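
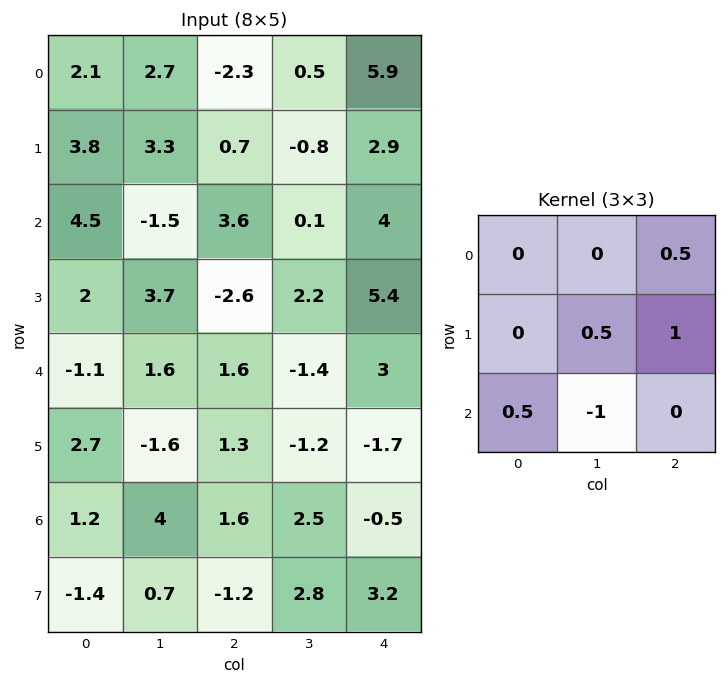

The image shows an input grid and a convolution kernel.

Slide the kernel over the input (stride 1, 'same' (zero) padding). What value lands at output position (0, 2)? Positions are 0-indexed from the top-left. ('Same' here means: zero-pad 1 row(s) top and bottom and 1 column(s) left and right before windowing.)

0.3

The receptive field on the zero-padded input at this output position is [0 0 0 / 2.7 -2.3 0.5 / 3.3 0.7 -0.8]. Elementwise product with the kernel and sum: 0·0.5 + -2.3·0.5 + 0.5·1 + 3.3·0.5 + 0.7·-1.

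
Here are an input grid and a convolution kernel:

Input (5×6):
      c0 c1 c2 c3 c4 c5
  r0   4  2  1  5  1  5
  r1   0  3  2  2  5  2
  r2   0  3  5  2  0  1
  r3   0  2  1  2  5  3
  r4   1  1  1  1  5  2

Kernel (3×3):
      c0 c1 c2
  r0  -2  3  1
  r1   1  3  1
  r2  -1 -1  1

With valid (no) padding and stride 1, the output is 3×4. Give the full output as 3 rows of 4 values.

Output[0,0]: The receptive field on the input at this output position is [4 2 1 / 0 3 2 / 0 3 5]. Elementwise product with the kernel and sum: 4·-2 + 2·3 + 1·1 + 0·1 + 3·3 + 2·1 + 0·-1 + 3·-1 + 5·1.
Output[0,1]: The receptive field on the input at this output position is [2 1 5 / 3 2 2 / 3 5 2]. Elementwise product with the kernel and sum: 2·-2 + 1·3 + 5·1 + 3·1 + 2·3 + 2·1 + 3·-1 + 5·-1 + 2·1.

12 9 20 16
24 21 20 12
20 17 11 13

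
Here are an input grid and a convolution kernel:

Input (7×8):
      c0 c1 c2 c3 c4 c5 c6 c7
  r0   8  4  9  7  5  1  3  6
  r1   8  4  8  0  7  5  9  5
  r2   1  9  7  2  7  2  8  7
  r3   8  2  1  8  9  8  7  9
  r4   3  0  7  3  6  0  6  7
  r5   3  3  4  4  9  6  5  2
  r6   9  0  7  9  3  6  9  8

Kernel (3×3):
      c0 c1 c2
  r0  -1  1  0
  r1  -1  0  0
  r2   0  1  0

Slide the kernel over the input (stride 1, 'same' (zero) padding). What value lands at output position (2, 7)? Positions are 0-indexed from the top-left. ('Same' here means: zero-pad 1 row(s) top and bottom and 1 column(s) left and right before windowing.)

-3

The receptive field on the zero-padded input at this output position is [9 5 0 / 8 7 0 / 7 9 0]. Elementwise product with the kernel and sum: 9·-1 + 5·1 + 8·-1 + 9·1.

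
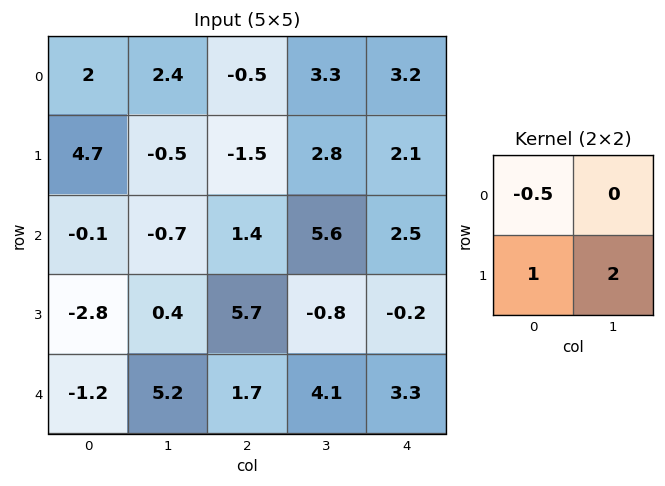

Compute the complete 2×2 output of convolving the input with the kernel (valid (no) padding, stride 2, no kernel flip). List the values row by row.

Output[0,0]: The receptive field on the input at this output position is [2 2.4 / 4.7 -0.5]. Elementwise product with the kernel and sum: 2·-0.5 + 4.7·1 + -0.5·2.
Output[0,1]: The receptive field on the input at this output position is [-0.5 3.3 / -1.5 2.8]. Elementwise product with the kernel and sum: -0.5·-0.5 + -1.5·1 + 2.8·2.

2.7 4.35
-1.95 3.4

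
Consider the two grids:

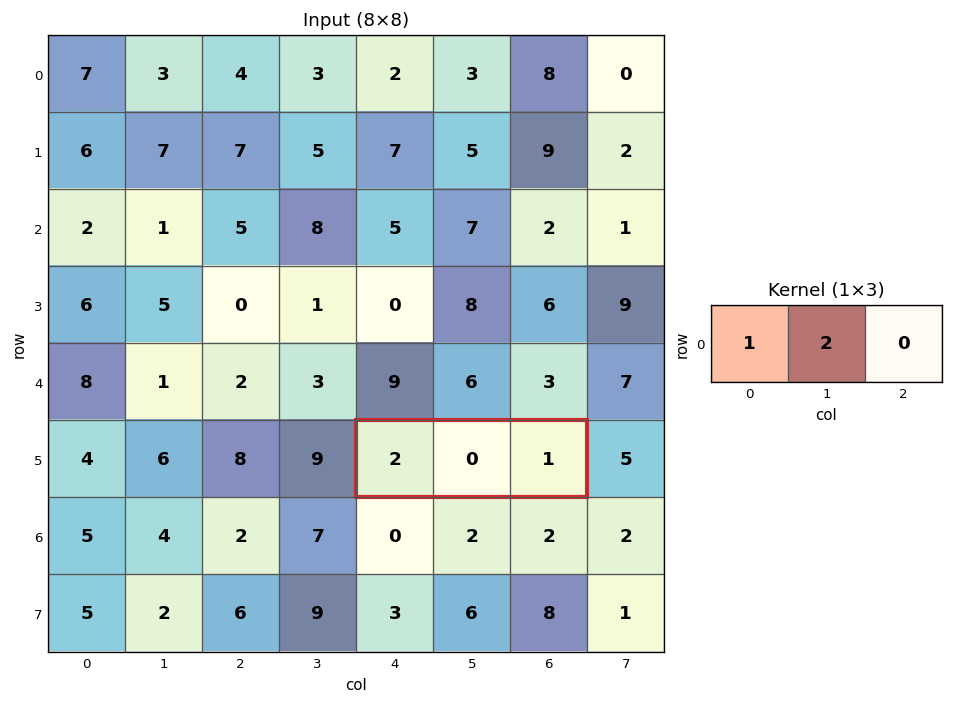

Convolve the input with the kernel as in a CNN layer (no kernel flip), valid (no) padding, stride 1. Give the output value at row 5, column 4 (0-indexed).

2

The receptive field on the input at this output position is [2 0 1]. Elementwise product with the kernel and sum: 2·1 + 0·2.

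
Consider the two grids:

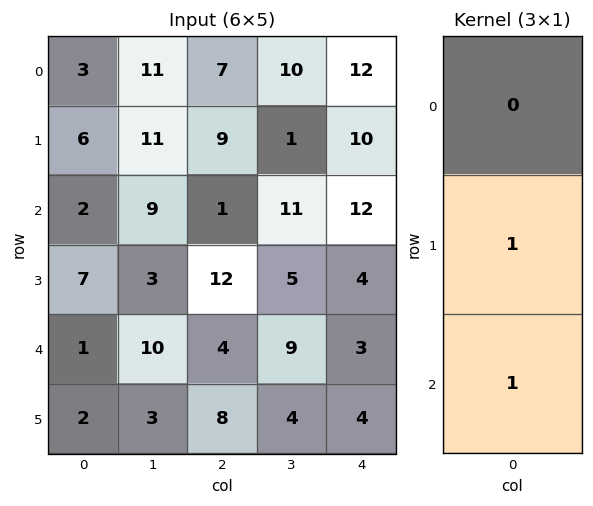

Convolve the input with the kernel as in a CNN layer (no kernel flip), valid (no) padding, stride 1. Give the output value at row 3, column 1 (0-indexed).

The receptive field on the input at this output position is [3 / 10 / 3]. Elementwise product with the kernel and sum: 10·1 + 3·1.

13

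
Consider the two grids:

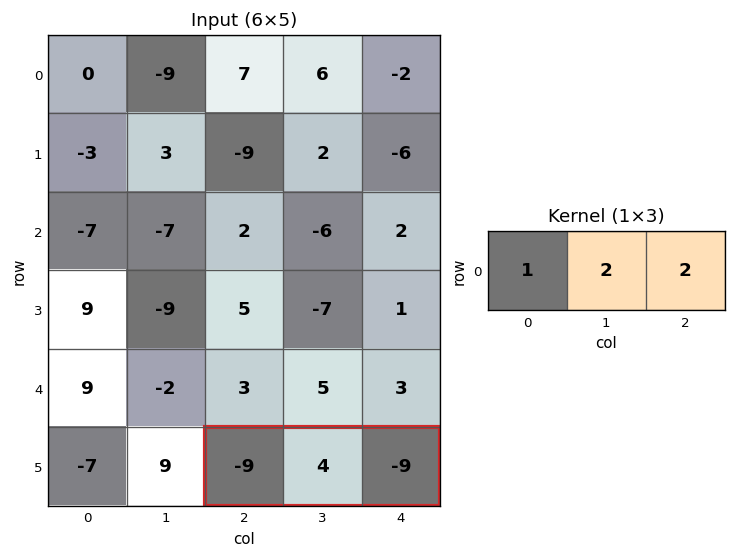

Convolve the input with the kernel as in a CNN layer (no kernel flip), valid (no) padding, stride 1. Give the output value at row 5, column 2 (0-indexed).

-19

The receptive field on the input at this output position is [-9 4 -9]. Elementwise product with the kernel and sum: -9·1 + 4·2 + -9·2.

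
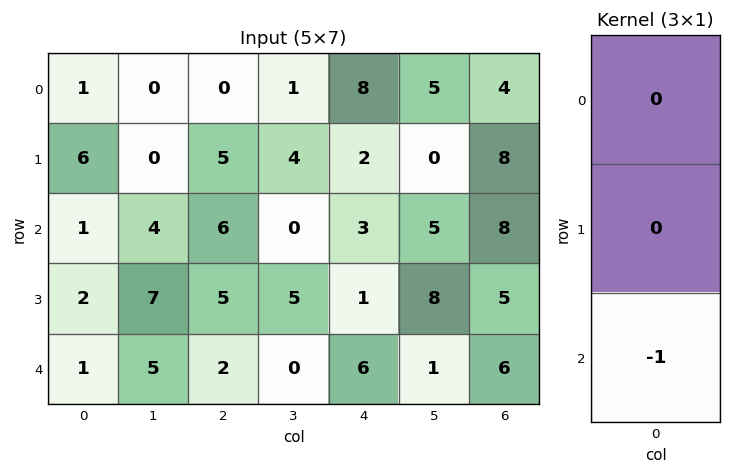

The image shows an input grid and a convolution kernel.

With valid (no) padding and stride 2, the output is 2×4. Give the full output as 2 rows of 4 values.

Output[0,0]: The receptive field on the input at this output position is [1 / 6 / 1]. Elementwise product with the kernel and sum: 1·-1.

-1 -6 -3 -8
-1 -2 -6 -6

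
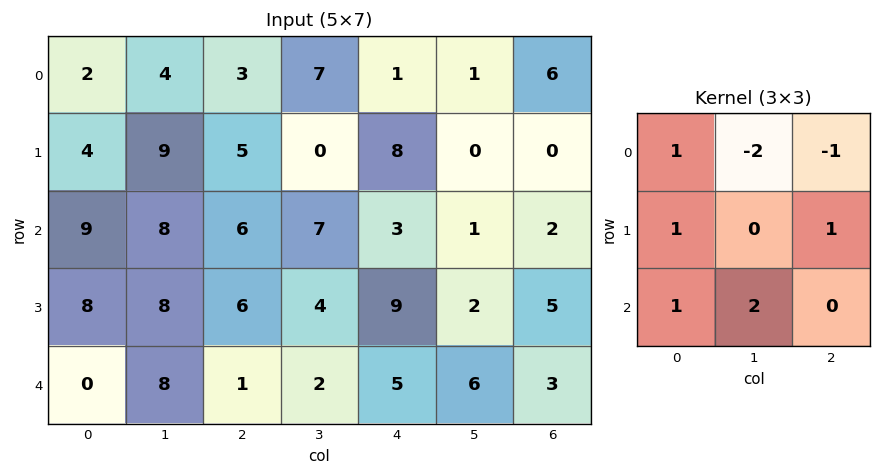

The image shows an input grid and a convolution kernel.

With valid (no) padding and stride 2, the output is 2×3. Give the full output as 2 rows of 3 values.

Output[0,0]: The receptive field on the input at this output position is [2 4 3 / 4 9 5 / 9 8 6]. Elementwise product with the kernel and sum: 2·1 + 4·-2 + 3·-1 + 4·1 + 5·1 + 9·1 + 8·2.
Output[0,1]: The receptive field on the input at this output position is [3 7 1 / 5 0 8 / 6 7 3]. Elementwise product with the kernel and sum: 3·1 + 7·-2 + 1·-1 + 5·1 + 8·1 + 6·1 + 7·2.

25 21 6
17 9 30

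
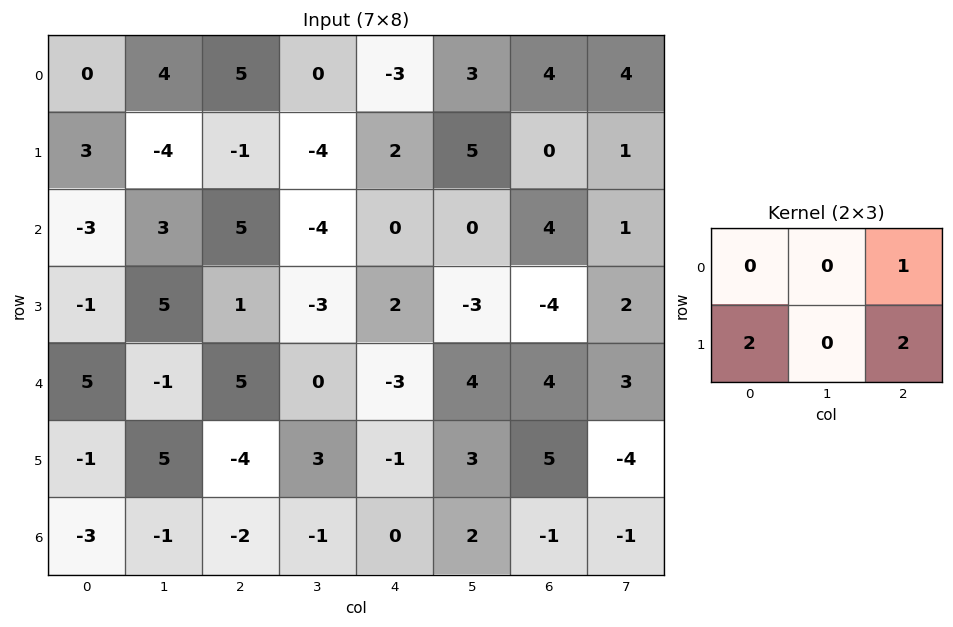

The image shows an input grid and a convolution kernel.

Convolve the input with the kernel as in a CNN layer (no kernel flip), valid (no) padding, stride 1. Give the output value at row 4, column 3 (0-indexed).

16

The receptive field on the input at this output position is [0 -3 4 / 3 -1 3]. Elementwise product with the kernel and sum: 4·1 + 3·2 + 3·2.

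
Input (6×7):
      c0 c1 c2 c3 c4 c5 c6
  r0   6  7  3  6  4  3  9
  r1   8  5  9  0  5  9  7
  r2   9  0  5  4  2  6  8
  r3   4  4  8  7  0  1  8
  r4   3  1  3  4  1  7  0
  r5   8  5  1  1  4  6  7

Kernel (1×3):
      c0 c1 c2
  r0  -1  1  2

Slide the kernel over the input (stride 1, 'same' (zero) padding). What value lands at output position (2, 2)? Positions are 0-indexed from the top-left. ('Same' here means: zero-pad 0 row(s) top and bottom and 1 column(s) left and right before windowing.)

13

The receptive field on the zero-padded input at this output position is [0 5 4]. Elementwise product with the kernel and sum: 0·-1 + 5·1 + 4·2.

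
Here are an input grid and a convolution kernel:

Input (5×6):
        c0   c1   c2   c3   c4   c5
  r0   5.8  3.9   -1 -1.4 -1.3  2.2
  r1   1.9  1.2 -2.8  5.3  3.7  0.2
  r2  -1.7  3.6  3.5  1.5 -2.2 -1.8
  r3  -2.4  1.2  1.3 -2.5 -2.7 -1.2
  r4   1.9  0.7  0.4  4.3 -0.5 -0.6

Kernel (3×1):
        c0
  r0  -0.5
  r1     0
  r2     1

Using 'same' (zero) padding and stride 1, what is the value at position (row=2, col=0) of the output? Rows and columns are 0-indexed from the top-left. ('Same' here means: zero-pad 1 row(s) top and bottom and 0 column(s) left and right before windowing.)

The receptive field on the zero-padded input at this output position is [1.9 / -1.7 / -2.4]. Elementwise product with the kernel and sum: 1.9·-0.5 + -2.4·1.

-3.35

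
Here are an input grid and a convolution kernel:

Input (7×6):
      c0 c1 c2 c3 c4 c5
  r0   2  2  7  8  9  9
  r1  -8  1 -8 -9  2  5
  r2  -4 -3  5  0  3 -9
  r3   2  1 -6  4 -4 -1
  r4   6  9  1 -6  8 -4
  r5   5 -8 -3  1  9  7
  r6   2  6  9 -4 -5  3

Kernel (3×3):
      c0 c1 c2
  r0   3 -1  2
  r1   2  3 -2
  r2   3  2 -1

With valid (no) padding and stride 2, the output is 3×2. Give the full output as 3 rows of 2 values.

-2 -4
55 12
12 28

Output[0,0]: The receptive field on the input at this output position is [2 2 7 / -8 1 -8 / -4 -3 5]. Elementwise product with the kernel and sum: 2·3 + 2·-1 + 7·2 + -8·2 + 1·3 + -8·-2 + -4·3 + -3·2 + 5·-1.
Output[0,1]: The receptive field on the input at this output position is [7 8 9 / -8 -9 2 / 5 0 3]. Elementwise product with the kernel and sum: 7·3 + 8·-1 + 9·2 + -8·2 + -9·3 + 2·-2 + 5·3 + 0·2 + 3·-1.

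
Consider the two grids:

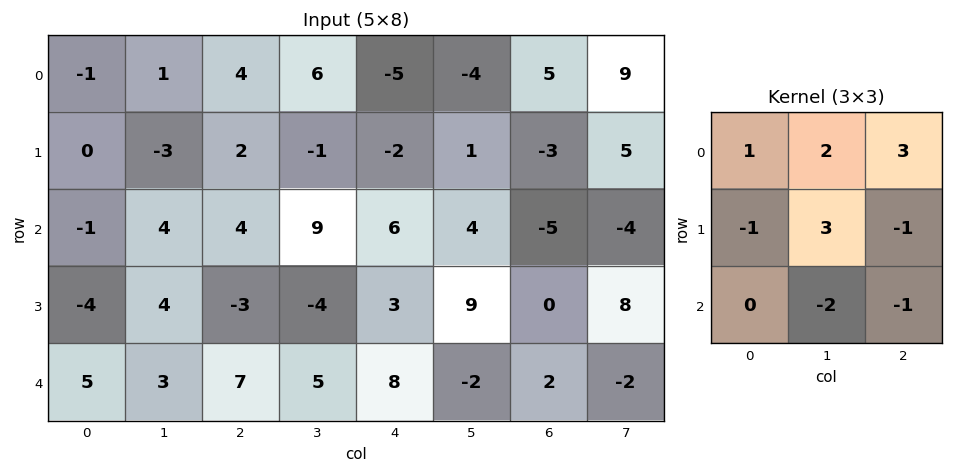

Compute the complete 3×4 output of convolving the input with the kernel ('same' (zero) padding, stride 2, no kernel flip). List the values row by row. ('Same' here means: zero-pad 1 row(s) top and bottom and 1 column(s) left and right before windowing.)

-1 2 -14 11
-12 7 -12 -13
16 -1 50 43

Output[0,0]: The receptive field on the zero-padded input at this output position is [0 0 0 / 0 -1 1 / 0 0 -3]. Elementwise product with the kernel and sum: 0·1 + 0·2 + 0·3 + 0·-1 + -1·3 + 1·-1 + 0·-2 + -3·-1.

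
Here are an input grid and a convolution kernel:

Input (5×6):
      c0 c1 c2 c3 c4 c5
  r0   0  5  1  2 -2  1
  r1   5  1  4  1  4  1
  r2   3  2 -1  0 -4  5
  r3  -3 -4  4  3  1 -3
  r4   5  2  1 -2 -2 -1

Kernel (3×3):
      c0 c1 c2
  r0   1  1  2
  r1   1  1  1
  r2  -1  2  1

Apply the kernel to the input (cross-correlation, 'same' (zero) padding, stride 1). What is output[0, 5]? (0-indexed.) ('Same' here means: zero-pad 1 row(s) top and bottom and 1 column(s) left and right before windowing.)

The receptive field on the zero-padded input at this output position is [0 0 0 / -2 1 0 / 4 1 0]. Elementwise product with the kernel and sum: 0·1 + 0·1 + 0·2 + -2·1 + 1·1 + 0·1 + 4·-1 + 1·2 + 0·1.

-3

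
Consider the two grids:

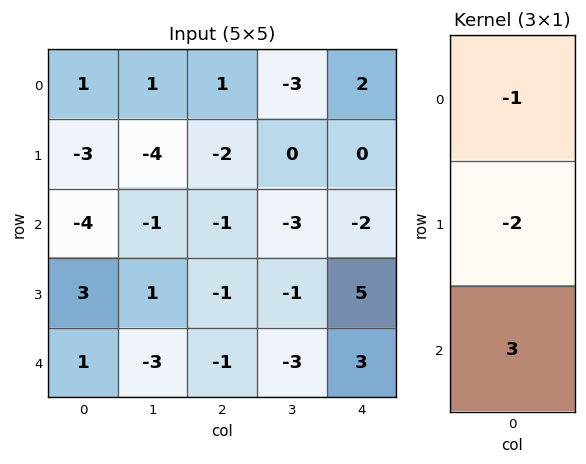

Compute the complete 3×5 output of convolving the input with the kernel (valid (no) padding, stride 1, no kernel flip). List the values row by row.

-7 4 0 -6 -8
20 9 1 3 19
1 -10 0 -4 1

Output[0,0]: The receptive field on the input at this output position is [1 / -3 / -4]. Elementwise product with the kernel and sum: 1·-1 + -3·-2 + -4·3.
Output[0,1]: The receptive field on the input at this output position is [1 / -4 / -1]. Elementwise product with the kernel and sum: 1·-1 + -4·-2 + -1·3.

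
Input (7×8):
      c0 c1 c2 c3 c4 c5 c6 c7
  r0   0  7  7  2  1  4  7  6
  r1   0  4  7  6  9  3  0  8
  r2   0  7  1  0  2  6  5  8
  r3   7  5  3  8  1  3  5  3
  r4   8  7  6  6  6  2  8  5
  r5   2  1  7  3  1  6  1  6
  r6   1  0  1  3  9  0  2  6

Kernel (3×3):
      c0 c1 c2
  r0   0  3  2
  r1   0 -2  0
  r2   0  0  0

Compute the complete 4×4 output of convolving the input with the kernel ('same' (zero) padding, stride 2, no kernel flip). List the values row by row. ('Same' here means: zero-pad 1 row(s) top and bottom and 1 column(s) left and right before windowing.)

0 -14 -2 -14
8 31 29 6
15 13 -3 5
6 25 -3 11

Output[0,0]: The receptive field on the zero-padded input at this output position is [0 0 0 / 0 0 7 / 0 0 4]. Elementwise product with the kernel and sum: 0·3 + 0·2 + 0·-2.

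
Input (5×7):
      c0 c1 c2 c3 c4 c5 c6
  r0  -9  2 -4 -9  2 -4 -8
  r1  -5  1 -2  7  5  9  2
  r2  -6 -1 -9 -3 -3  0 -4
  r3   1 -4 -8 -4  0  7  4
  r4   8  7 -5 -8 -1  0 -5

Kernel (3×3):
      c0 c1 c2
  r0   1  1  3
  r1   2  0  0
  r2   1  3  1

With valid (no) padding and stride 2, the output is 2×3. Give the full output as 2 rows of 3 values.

-47 -32 -23
-8 -67 -21

Output[0,0]: The receptive field on the input at this output position is [-9 2 -4 / -5 1 -2 / -6 -1 -9]. Elementwise product with the kernel and sum: -9·1 + 2·1 + -4·3 + -5·2 + -6·1 + -1·3 + -9·1.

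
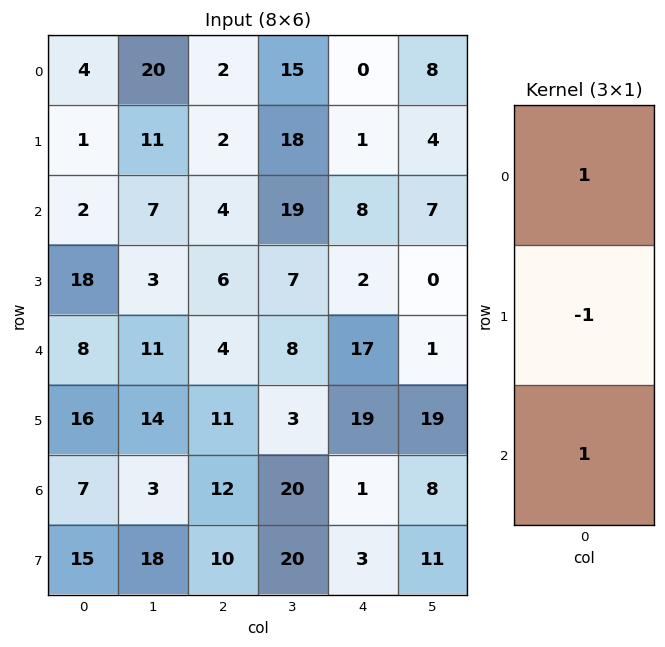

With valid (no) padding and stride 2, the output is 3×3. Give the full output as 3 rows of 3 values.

5 4 7
-8 2 23
-1 5 -1

Output[0,0]: The receptive field on the input at this output position is [4 / 1 / 2]. Elementwise product with the kernel and sum: 4·1 + 1·-1 + 2·1.
Output[0,1]: The receptive field on the input at this output position is [2 / 2 / 4]. Elementwise product with the kernel and sum: 2·1 + 2·-1 + 4·1.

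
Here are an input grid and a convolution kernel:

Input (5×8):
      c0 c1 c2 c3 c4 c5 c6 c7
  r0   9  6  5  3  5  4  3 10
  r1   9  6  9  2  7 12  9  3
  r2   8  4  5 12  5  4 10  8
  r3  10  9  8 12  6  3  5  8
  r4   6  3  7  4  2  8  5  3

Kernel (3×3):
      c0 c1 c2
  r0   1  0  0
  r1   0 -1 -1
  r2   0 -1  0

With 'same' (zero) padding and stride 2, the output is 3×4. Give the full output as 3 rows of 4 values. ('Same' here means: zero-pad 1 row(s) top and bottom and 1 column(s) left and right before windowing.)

Output[0,0]: The receptive field on the zero-padded input at this output position is [0 0 0 / 0 9 6 / 0 9 6]. Elementwise product with the kernel and sum: 0·1 + 9·-1 + 6·-1 + 9·-1.

-24 -17 -16 -22
-22 -19 -13 -11
-9 -2 2 -5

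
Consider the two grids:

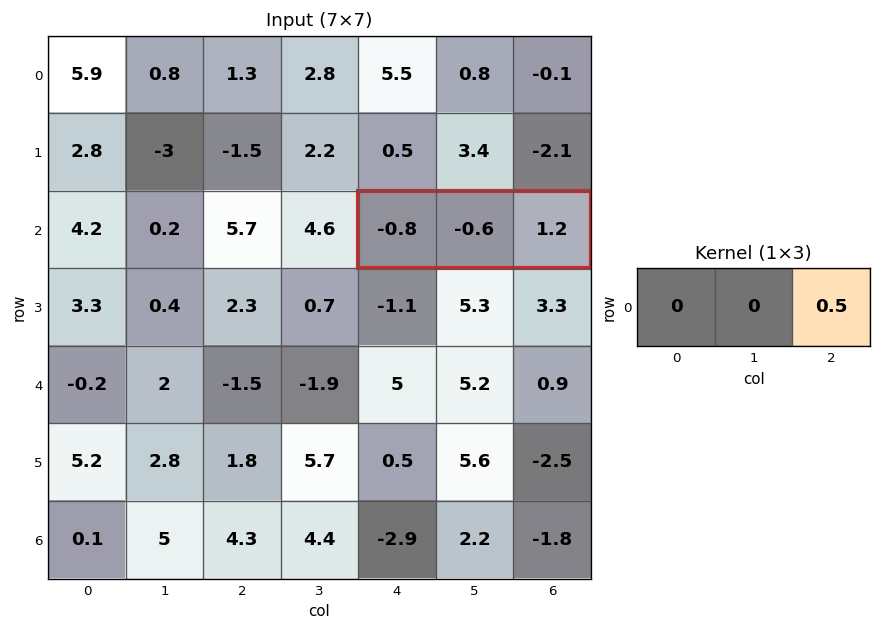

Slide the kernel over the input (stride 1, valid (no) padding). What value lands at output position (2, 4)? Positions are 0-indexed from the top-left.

The receptive field on the input at this output position is [-0.8 -0.6 1.2]. Elementwise product with the kernel and sum: 1.2·0.5.

0.6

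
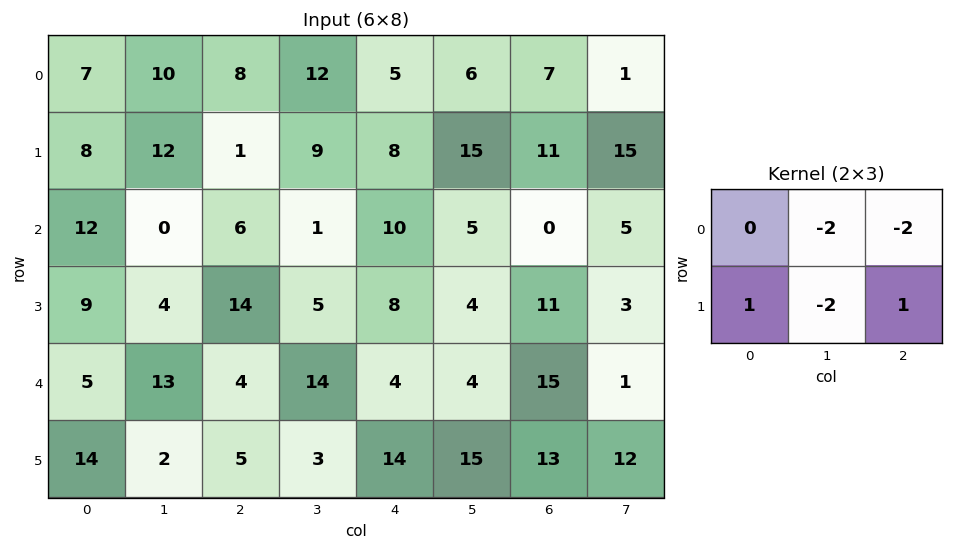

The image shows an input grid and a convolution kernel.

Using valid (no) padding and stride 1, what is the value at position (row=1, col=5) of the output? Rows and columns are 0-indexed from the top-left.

-42

The receptive field on the input at this output position is [15 11 15 / 5 0 5]. Elementwise product with the kernel and sum: 11·-2 + 15·-2 + 5·1 + 0·-2 + 5·1.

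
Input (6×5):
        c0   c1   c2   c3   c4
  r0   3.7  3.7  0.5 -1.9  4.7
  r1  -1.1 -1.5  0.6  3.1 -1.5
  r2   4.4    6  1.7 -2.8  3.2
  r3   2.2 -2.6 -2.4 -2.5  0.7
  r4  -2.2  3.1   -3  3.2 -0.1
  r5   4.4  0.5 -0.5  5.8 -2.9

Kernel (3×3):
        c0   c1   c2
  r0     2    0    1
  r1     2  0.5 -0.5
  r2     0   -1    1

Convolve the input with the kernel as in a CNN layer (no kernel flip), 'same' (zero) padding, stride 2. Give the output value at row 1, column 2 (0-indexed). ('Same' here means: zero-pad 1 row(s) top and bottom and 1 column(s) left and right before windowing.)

1.5

The receptive field on the zero-padded input at this output position is [3.1 -1.5 0 / -2.8 3.2 0 / -2.5 0.7 0]. Elementwise product with the kernel and sum: 3.1·2 + 0·1 + -2.8·2 + 3.2·0.5 + 0·-0.5 + 0.7·-1 + 0·1.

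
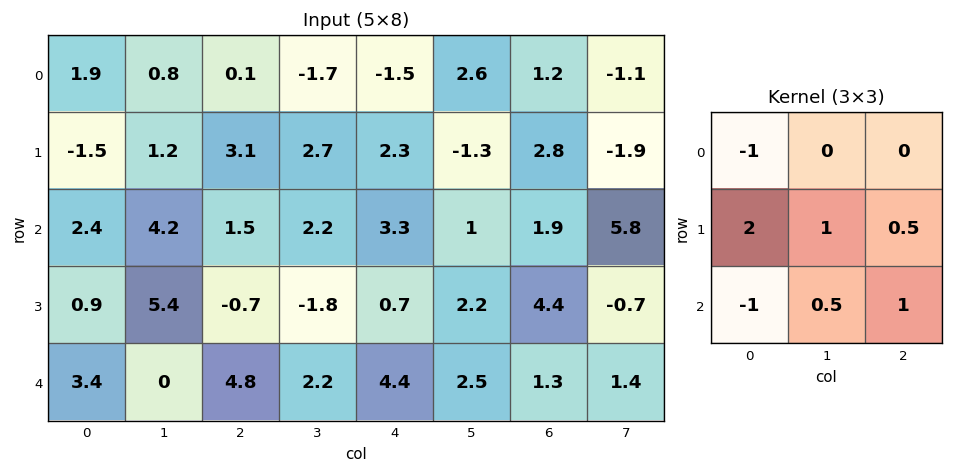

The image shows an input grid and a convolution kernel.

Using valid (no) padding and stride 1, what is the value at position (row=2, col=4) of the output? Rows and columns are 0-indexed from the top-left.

The receptive field on the input at this output position is [3.3 1 1.9 / 0.7 2.2 4.4 / 4.4 2.5 1.3]. Elementwise product with the kernel and sum: 3.3·-1 + 0.7·2 + 2.2·1 + 4.4·0.5 + 4.4·-1 + 2.5·0.5 + 1.3·1.

0.65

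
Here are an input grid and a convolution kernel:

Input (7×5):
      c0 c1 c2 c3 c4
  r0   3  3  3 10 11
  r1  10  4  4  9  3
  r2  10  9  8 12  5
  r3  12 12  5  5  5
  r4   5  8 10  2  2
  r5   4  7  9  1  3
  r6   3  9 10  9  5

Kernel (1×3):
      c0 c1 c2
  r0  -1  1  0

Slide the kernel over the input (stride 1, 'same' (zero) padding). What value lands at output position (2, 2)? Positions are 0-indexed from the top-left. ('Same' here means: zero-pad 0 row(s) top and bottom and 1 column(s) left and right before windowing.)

The receptive field on the zero-padded input at this output position is [9 8 12]. Elementwise product with the kernel and sum: 9·-1 + 8·1.

-1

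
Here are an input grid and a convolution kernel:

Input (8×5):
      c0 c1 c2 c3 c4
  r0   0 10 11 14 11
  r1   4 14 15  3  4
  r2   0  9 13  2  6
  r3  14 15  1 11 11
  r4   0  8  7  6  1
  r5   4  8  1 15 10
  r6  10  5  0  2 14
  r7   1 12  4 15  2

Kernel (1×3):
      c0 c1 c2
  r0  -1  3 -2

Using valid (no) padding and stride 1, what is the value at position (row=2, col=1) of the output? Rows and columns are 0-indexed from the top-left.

The receptive field on the input at this output position is [9 13 2]. Elementwise product with the kernel and sum: 9·-1 + 13·3 + 2·-2.

26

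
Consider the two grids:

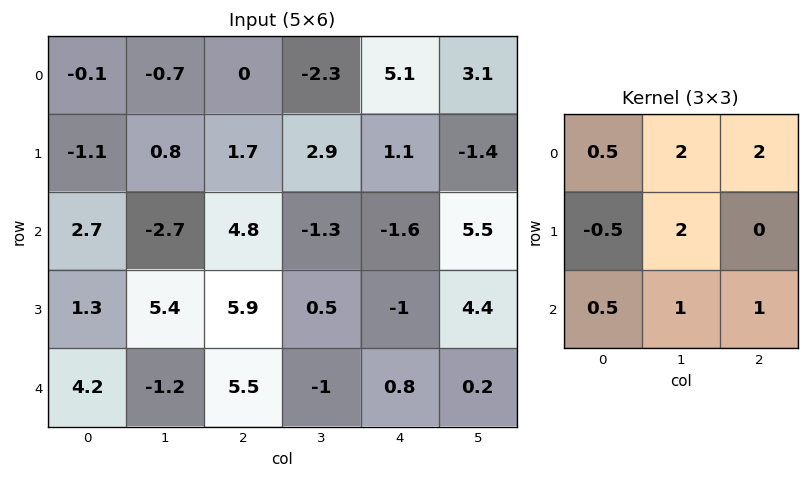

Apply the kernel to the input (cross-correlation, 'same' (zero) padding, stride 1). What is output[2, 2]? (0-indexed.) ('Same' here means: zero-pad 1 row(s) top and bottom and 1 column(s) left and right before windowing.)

The receptive field on the zero-padded input at this output position is [0.8 1.7 2.9 / -2.7 4.8 -1.3 / 5.4 5.9 0.5]. Elementwise product with the kernel and sum: 0.8·0.5 + 1.7·2 + 2.9·2 + -2.7·-0.5 + 4.8·2 + 5.4·0.5 + 5.9·1 + 0.5·1.

29.65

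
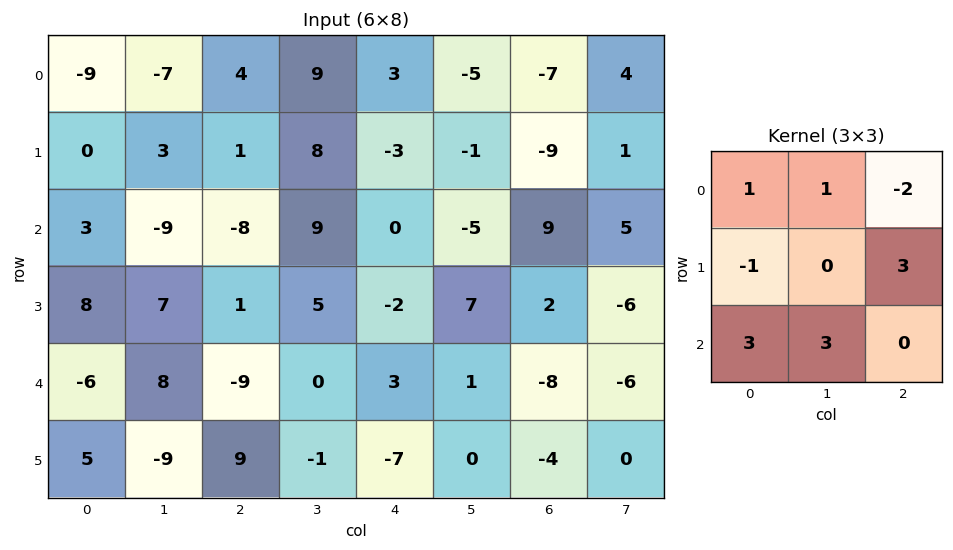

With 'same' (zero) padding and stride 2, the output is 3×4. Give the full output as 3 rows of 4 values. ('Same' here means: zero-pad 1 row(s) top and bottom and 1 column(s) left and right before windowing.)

Output[0,0]: The receptive field on the zero-padded input at this output position is [0 0 0 / 0 -9 -7 / 0 0 3]. Elementwise product with the kernel and sum: 0·1 + 0·1 + 0·-2 + 0·-1 + -7·3 + 0·3 + 0·3.
Output[0,1]: The receptive field on the zero-padded input at this output position is [0 0 0 / -7 4 9 / 3 1 8]. Elementwise product with the kernel and sum: 0·1 + 0·1 + 0·-2 + -7·-1 + 9·3 + 3·3 + 1·3.

-21 46 -9 -13
-9 48 -8 35
33 -10 -32 -10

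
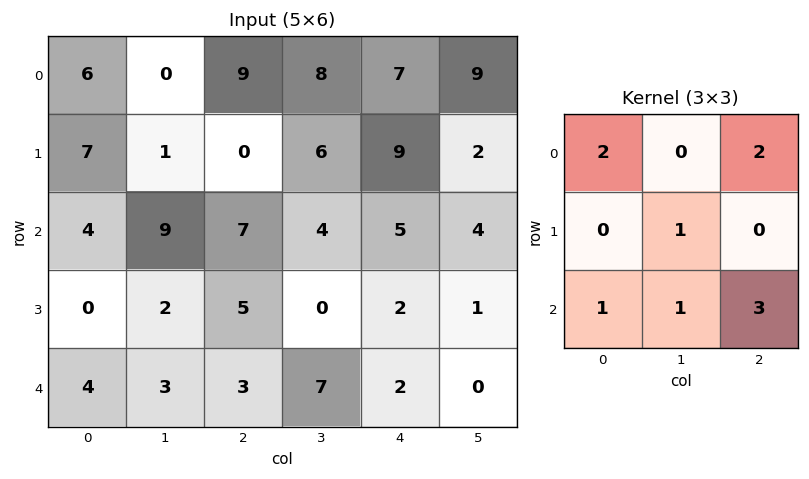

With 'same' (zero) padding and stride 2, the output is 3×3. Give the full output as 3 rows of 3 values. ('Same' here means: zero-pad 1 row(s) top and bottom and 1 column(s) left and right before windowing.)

Output[0,0]: The receptive field on the zero-padded input at this output position is [0 0 0 / 0 6 0 / 0 7 1]. Elementwise product with the kernel and sum: 0·2 + 0·2 + 6·1 + 0·1 + 7·1 + 1·3.

16 28 28
12 28 26
8 7 4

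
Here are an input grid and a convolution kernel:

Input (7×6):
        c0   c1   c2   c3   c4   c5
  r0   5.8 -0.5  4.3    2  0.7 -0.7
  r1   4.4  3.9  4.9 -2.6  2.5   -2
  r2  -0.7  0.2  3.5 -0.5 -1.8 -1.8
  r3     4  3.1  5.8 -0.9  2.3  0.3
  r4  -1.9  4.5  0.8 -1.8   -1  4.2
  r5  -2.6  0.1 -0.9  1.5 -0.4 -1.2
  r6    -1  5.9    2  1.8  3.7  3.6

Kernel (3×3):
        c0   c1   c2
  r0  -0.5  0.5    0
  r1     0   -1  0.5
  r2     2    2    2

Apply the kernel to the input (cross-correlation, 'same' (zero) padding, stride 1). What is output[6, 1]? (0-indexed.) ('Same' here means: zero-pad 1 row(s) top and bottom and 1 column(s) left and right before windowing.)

-3.55

The receptive field on the zero-padded input at this output position is [-2.6 0.1 -0.9 / -1 5.9 2 / 0 0 0]. Elementwise product with the kernel and sum: -2.6·-0.5 + 0.1·0.5 + 5.9·-1 + 2·0.5 + 0·2 + 0·2 + 0·2.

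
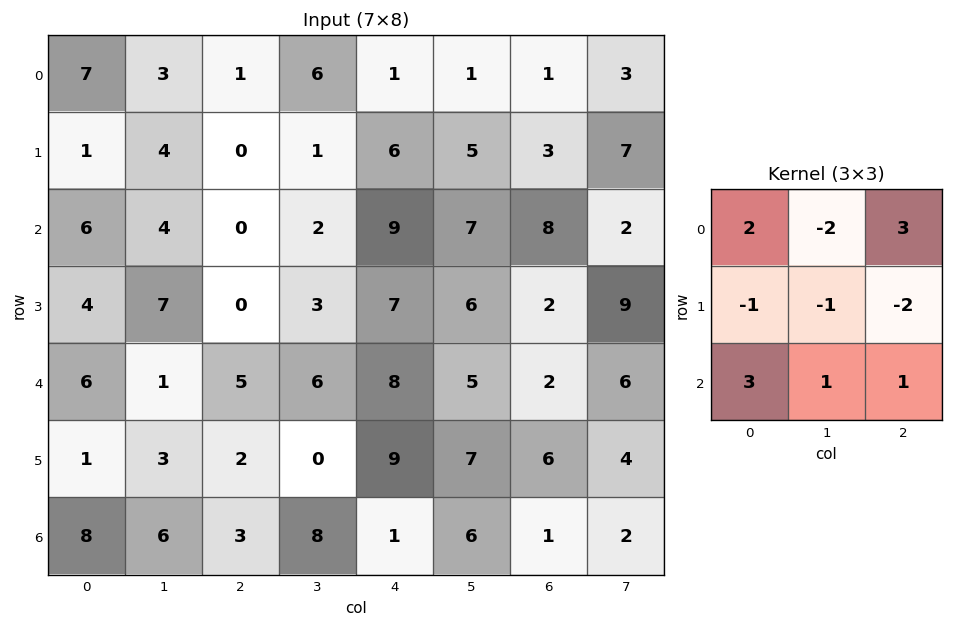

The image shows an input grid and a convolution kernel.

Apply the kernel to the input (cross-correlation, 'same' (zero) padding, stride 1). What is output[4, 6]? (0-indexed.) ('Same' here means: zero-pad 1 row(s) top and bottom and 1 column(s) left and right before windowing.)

47

The receptive field on the zero-padded input at this output position is [6 2 9 / 5 2 6 / 7 6 4]. Elementwise product with the kernel and sum: 6·2 + 2·-2 + 9·3 + 5·-1 + 2·-1 + 6·-2 + 7·3 + 6·1 + 4·1.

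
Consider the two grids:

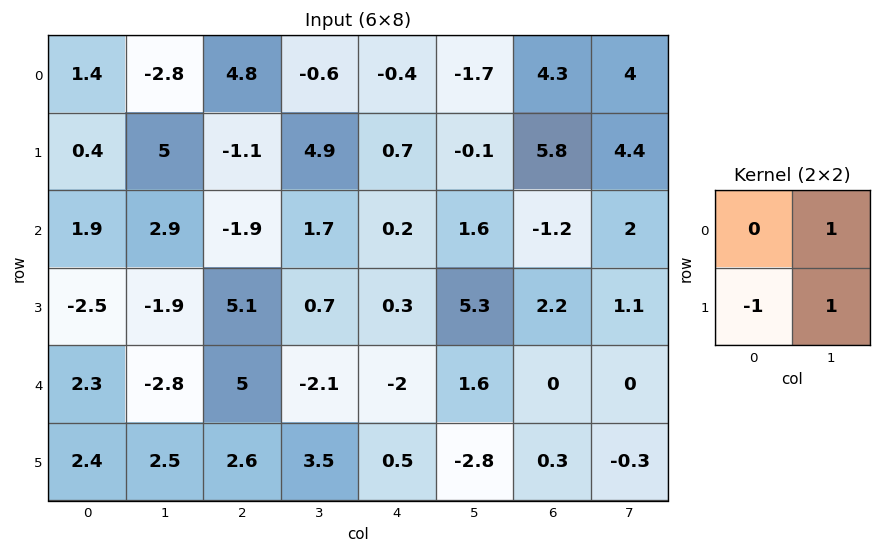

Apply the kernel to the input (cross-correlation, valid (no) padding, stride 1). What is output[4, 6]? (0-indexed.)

The receptive field on the input at this output position is [0 0 / 0.3 -0.3]. Elementwise product with the kernel and sum: 0·1 + 0.3·-1 + -0.3·1.

-0.6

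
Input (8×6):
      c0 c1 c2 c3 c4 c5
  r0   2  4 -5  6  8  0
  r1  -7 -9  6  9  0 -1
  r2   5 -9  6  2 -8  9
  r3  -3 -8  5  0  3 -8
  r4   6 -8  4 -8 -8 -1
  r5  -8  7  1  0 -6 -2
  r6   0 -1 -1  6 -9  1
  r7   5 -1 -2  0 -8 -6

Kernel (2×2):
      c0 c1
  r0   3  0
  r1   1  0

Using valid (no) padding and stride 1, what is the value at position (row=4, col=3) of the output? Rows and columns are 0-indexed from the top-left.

The receptive field on the input at this output position is [-8 -8 / 0 -6]. Elementwise product with the kernel and sum: -8·3 + 0·1.

-24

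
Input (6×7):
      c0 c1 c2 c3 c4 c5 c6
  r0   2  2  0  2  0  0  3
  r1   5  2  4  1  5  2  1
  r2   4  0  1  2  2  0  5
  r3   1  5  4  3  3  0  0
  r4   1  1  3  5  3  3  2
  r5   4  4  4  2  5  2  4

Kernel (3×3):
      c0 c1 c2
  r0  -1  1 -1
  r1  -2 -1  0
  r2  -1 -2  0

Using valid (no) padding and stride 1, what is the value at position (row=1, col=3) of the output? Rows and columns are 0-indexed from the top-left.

-13

The receptive field on the input at this output position is [1 5 2 / 2 2 0 / 3 3 0]. Elementwise product with the kernel and sum: 1·-1 + 5·1 + 2·-1 + 2·-2 + 2·-1 + 3·-1 + 3·-2.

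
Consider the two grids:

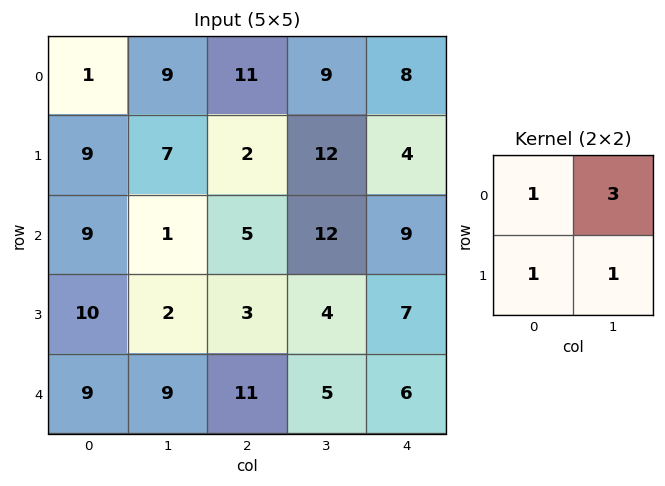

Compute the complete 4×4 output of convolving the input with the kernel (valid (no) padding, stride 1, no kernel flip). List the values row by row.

44 51 52 49
40 19 55 45
24 21 48 50
34 31 31 36

Output[0,0]: The receptive field on the input at this output position is [1 9 / 9 7]. Elementwise product with the kernel and sum: 1·1 + 9·3 + 9·1 + 7·1.
Output[0,1]: The receptive field on the input at this output position is [9 11 / 7 2]. Elementwise product with the kernel and sum: 9·1 + 11·3 + 7·1 + 2·1.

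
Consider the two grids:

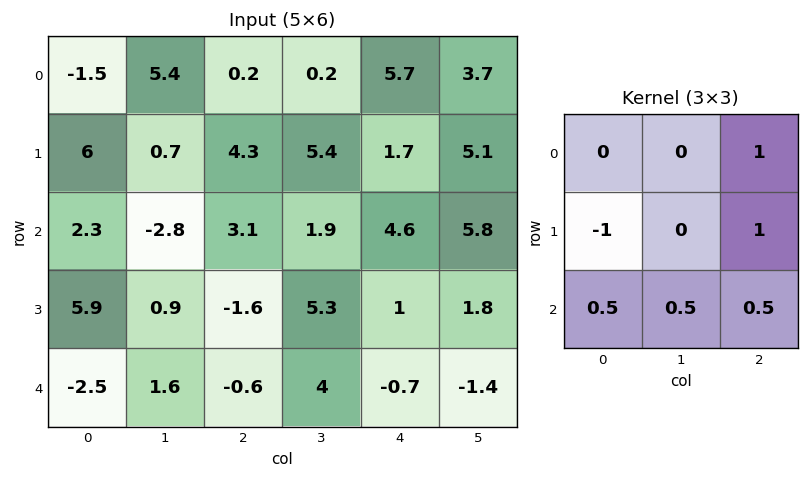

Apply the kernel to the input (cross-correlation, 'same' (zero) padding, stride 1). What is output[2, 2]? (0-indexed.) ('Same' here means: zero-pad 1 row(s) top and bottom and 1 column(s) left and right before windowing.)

The receptive field on the zero-padded input at this output position is [0.7 4.3 5.4 / -2.8 3.1 1.9 / 0.9 -1.6 5.3]. Elementwise product with the kernel and sum: 5.4·1 + -2.8·-1 + 1.9·1 + 0.9·0.5 + -1.6·0.5 + 5.3·0.5.

12.4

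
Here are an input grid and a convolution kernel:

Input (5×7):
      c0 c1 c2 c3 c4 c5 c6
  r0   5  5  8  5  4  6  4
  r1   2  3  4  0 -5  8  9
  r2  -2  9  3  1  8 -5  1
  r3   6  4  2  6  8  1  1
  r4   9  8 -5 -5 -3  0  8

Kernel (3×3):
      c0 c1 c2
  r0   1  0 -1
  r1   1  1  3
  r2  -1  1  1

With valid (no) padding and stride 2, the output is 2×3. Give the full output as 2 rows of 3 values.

28 -1 18
5 24 30

Output[0,0]: The receptive field on the input at this output position is [5 5 8 / 2 3 4 / -2 9 3]. Elementwise product with the kernel and sum: 5·1 + 8·-1 + 2·1 + 3·1 + 4·3 + -2·-1 + 9·1 + 3·1.
Output[0,1]: The receptive field on the input at this output position is [8 5 4 / 4 0 -5 / 3 1 8]. Elementwise product with the kernel and sum: 8·1 + 4·-1 + 4·1 + 0·1 + -5·3 + 3·-1 + 1·1 + 8·1.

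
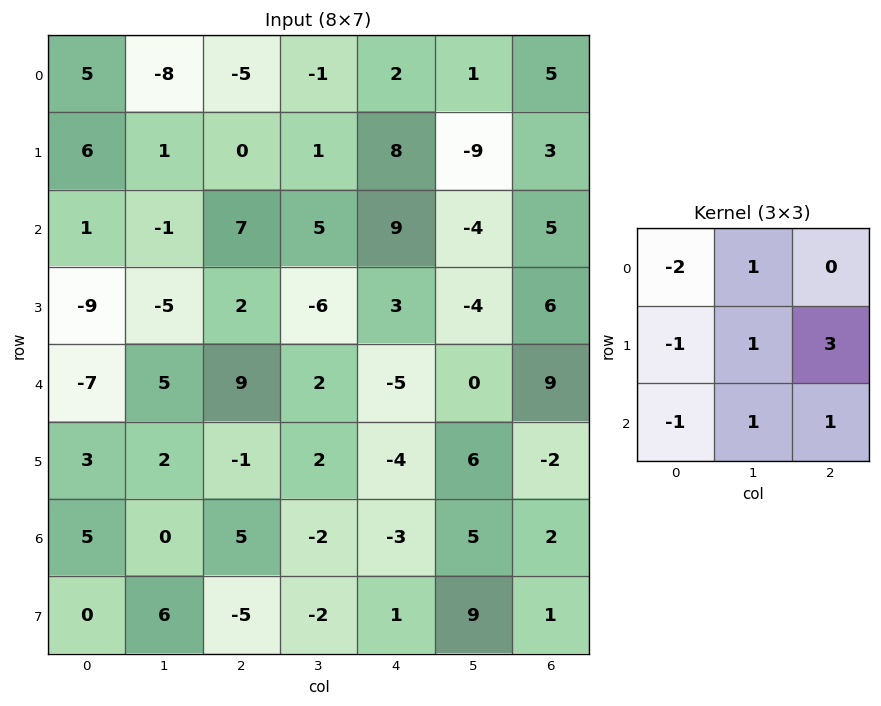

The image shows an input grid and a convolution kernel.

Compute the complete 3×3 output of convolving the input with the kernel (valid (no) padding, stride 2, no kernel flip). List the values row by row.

-18 41 -19
28 -20 3
15 -35 24

Output[0,0]: The receptive field on the input at this output position is [5 -8 -5 / 6 1 0 / 1 -1 7]. Elementwise product with the kernel and sum: 5·-2 + -8·1 + 6·-1 + 1·1 + 0·3 + 1·-1 + -1·1 + 7·1.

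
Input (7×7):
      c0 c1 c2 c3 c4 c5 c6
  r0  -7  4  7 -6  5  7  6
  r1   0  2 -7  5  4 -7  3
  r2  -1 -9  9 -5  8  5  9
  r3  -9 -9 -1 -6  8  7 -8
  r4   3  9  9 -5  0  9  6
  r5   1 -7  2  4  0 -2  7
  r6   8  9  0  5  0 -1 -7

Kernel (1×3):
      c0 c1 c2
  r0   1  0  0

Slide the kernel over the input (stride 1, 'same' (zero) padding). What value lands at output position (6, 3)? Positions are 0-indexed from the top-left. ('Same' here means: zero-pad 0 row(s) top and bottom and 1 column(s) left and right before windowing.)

The receptive field on the zero-padded input at this output position is [0 5 0]. Elementwise product with the kernel and sum: 0·1.

0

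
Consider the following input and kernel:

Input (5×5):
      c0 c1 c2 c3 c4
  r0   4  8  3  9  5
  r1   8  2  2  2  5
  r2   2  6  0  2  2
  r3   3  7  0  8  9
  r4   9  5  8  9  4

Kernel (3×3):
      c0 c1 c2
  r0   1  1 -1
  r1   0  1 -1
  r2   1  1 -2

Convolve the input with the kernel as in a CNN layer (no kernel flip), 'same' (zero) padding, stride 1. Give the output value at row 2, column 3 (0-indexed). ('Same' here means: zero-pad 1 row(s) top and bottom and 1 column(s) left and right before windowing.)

-11

The receptive field on the zero-padded input at this output position is [2 2 5 / 0 2 2 / 0 8 9]. Elementwise product with the kernel and sum: 2·1 + 2·1 + 5·-1 + 2·1 + 2·-1 + 0·1 + 8·1 + 9·-2.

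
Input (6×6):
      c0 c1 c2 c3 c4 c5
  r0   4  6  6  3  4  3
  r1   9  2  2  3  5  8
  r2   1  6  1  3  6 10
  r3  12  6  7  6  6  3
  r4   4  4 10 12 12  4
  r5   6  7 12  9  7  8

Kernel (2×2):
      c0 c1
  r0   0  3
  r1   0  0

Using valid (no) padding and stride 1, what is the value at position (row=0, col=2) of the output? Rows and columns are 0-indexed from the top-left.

9

The receptive field on the input at this output position is [6 3 / 2 3]. Elementwise product with the kernel and sum: 3·3.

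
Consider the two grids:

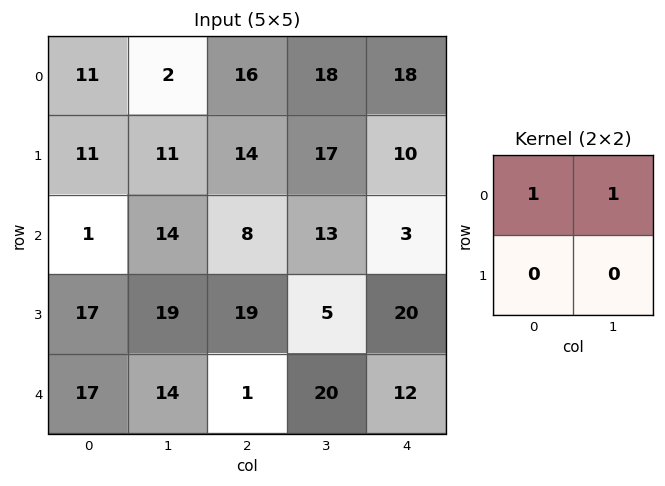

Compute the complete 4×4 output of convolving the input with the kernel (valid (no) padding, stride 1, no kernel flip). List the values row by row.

Output[0,0]: The receptive field on the input at this output position is [11 2 / 11 11]. Elementwise product with the kernel and sum: 11·1 + 2·1.
Output[0,1]: The receptive field on the input at this output position is [2 16 / 11 14]. Elementwise product with the kernel and sum: 2·1 + 16·1.

13 18 34 36
22 25 31 27
15 22 21 16
36 38 24 25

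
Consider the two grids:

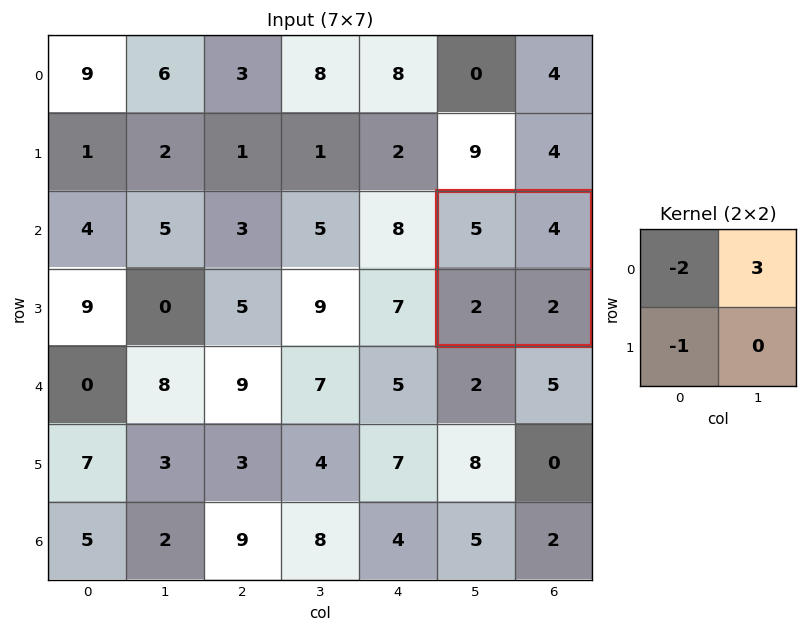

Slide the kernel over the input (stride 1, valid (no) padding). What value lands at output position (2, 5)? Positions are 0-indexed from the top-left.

0

The receptive field on the input at this output position is [5 4 / 2 2]. Elementwise product with the kernel and sum: 5·-2 + 4·3 + 2·-1.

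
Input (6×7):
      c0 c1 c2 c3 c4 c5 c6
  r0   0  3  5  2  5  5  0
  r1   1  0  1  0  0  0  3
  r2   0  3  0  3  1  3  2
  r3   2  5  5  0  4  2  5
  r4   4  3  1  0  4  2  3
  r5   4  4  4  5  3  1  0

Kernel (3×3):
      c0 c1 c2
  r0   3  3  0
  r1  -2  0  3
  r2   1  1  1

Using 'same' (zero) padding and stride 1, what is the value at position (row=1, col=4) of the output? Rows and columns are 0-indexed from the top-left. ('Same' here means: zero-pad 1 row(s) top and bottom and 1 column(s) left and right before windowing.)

28

The receptive field on the zero-padded input at this output position is [2 5 5 / 0 0 0 / 3 1 3]. Elementwise product with the kernel and sum: 2·3 + 5·3 + 0·-2 + 0·3 + 3·1 + 1·1 + 3·1.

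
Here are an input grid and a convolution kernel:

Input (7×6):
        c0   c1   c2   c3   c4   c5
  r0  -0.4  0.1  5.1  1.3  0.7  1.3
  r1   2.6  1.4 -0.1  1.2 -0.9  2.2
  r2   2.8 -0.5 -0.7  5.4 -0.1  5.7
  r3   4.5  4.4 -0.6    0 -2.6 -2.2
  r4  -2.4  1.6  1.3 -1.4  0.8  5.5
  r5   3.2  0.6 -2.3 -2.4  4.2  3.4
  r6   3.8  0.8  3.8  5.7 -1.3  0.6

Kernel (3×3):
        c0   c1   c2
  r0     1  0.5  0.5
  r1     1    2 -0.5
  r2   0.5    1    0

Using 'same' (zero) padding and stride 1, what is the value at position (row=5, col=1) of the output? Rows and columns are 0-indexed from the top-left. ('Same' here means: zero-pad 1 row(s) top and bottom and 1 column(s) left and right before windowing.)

7.3

The receptive field on the zero-padded input at this output position is [-2.4 1.6 1.3 / 3.2 0.6 -2.3 / 3.8 0.8 3.8]. Elementwise product with the kernel and sum: -2.4·1 + 1.6·0.5 + 1.3·0.5 + 3.2·1 + 0.6·2 + -2.3·-0.5 + 3.8·0.5 + 0.8·1.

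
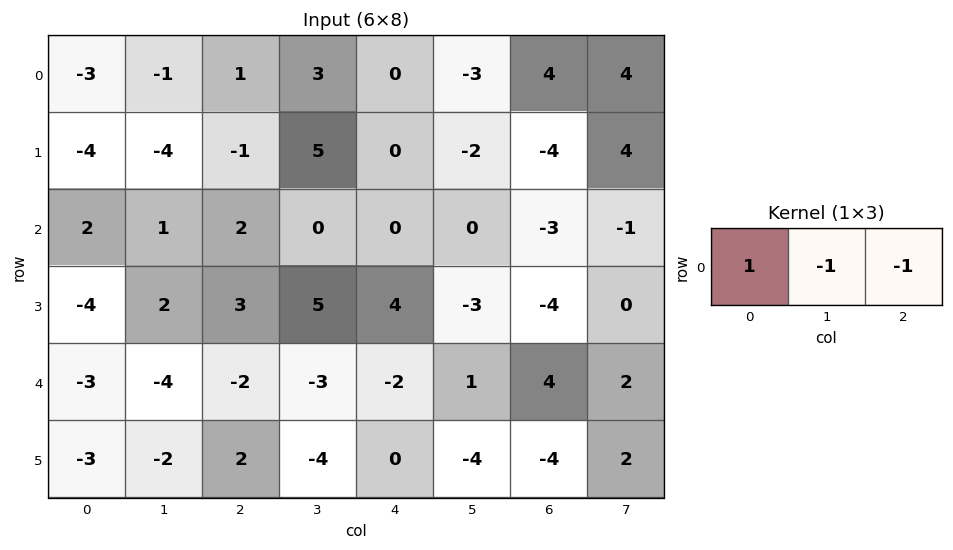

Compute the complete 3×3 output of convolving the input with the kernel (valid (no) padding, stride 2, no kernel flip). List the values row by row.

Output[0,0]: The receptive field on the input at this output position is [-3 -1 1]. Elementwise product with the kernel and sum: -3·1 + -1·-1 + 1·-1.

-3 -2 -1
-1 2 3
3 3 -7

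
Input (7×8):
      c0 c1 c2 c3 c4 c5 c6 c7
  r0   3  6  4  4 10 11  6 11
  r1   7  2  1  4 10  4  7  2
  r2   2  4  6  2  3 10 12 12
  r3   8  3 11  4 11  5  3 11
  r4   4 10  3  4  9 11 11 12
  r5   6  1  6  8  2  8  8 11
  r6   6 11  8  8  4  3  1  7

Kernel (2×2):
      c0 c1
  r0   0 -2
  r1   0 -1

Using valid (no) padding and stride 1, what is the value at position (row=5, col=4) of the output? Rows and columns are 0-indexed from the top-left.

The receptive field on the input at this output position is [2 8 / 4 3]. Elementwise product with the kernel and sum: 8·-2 + 3·-1.

-19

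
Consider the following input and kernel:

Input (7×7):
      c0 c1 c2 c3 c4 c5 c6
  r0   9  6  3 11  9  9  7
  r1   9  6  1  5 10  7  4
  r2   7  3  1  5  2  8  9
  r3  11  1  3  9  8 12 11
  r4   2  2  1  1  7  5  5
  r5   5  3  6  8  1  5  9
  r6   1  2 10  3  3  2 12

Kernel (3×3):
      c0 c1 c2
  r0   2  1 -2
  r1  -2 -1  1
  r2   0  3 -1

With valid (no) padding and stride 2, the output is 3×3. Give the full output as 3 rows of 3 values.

3 15 5
0 -8 -13
-7 -24 5

Output[0,0]: The receptive field on the input at this output position is [9 6 3 / 9 6 1 / 7 3 1]. Elementwise product with the kernel and sum: 9·2 + 6·1 + 3·-2 + 9·-2 + 6·-1 + 1·1 + 3·3 + 1·-1.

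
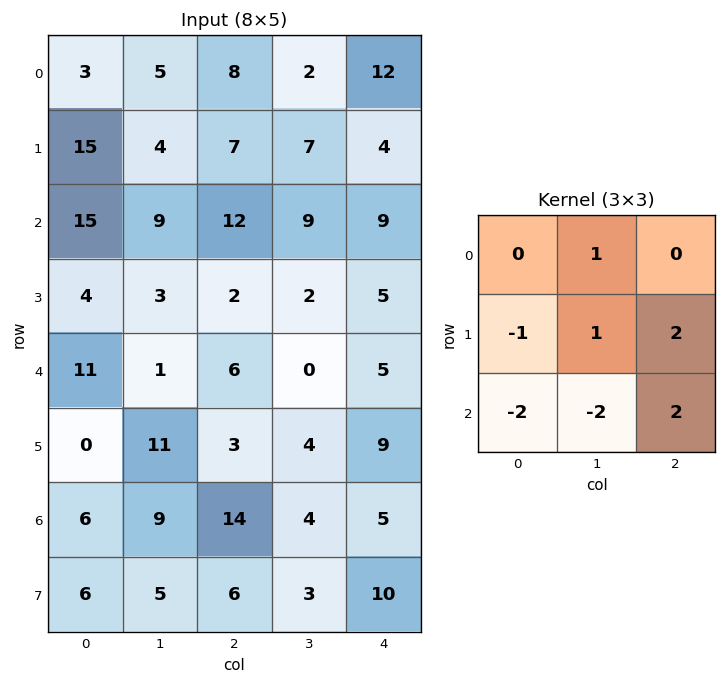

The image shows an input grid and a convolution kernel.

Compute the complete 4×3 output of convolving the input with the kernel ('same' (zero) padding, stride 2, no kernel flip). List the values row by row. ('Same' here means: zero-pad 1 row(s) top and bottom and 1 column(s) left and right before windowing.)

-9 -1 -12
46 22 -10
39 -13 -16
22 0 -16

Output[0,0]: The receptive field on the zero-padded input at this output position is [0 0 0 / 0 3 5 / 0 15 4]. Elementwise product with the kernel and sum: 0·1 + 0·-1 + 3·1 + 5·2 + 0·-2 + 15·-2 + 4·2.
Output[0,1]: The receptive field on the zero-padded input at this output position is [0 0 0 / 5 8 2 / 4 7 7]. Elementwise product with the kernel and sum: 0·1 + 5·-1 + 8·1 + 2·2 + 4·-2 + 7·-2 + 7·2.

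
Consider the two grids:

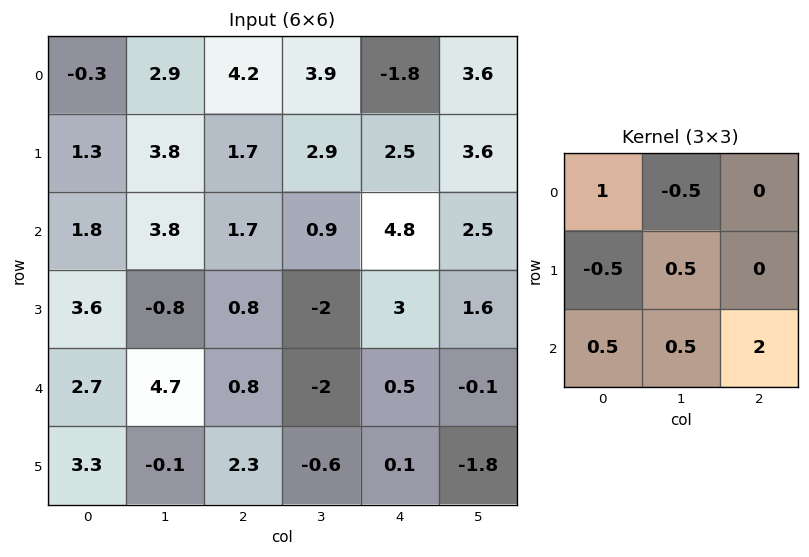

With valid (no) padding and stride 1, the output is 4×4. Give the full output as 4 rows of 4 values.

5.7 4.3 13.75 12.45
3.4 -2.1 5.25 7.3
3 2.5 0.25 0.05
11.2 -3.25 1.45 -6.1

Output[0,0]: The receptive field on the input at this output position is [-0.3 2.9 4.2 / 1.3 3.8 1.7 / 1.8 3.8 1.7]. Elementwise product with the kernel and sum: -0.3·1 + 2.9·-0.5 + 1.3·-0.5 + 3.8·0.5 + 1.8·0.5 + 3.8·0.5 + 1.7·2.
Output[0,1]: The receptive field on the input at this output position is [2.9 4.2 3.9 / 3.8 1.7 2.9 / 3.8 1.7 0.9]. Elementwise product with the kernel and sum: 2.9·1 + 4.2·-0.5 + 3.8·-0.5 + 1.7·0.5 + 3.8·0.5 + 1.7·0.5 + 0.9·2.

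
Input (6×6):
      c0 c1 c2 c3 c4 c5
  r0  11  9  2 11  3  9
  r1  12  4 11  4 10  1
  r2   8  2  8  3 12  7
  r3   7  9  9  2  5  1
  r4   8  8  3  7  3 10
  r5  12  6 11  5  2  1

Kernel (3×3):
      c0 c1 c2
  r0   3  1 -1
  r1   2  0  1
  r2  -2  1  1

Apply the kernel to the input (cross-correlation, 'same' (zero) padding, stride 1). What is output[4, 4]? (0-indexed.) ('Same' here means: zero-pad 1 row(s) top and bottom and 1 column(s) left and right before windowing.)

The receptive field on the zero-padded input at this output position is [2 5 1 / 7 3 10 / 5 2 1]. Elementwise product with the kernel and sum: 2·3 + 5·1 + 1·-1 + 7·2 + 10·1 + 5·-2 + 2·1 + 1·1.

27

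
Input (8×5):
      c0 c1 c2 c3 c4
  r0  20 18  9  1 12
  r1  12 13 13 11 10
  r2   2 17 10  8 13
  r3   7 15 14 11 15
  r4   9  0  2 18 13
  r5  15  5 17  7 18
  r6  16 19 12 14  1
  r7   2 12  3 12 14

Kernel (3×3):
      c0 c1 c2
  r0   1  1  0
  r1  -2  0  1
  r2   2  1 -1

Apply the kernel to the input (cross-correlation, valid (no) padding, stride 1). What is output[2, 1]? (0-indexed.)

The receptive field on the input at this output position is [17 10 8 / 15 14 11 / 0 2 18]. Elementwise product with the kernel and sum: 17·1 + 10·1 + 15·-2 + 11·1 + 0·2 + 2·1 + 18·-1.

-8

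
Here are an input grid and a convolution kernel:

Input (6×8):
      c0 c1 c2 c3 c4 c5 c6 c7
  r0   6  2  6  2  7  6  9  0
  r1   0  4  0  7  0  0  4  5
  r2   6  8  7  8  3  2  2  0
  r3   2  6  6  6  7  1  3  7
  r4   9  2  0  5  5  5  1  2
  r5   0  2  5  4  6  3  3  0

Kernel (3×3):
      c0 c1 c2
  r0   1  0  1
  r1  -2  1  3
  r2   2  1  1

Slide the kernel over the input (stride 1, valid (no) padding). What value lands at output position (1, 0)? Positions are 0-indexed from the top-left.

33

The receptive field on the input at this output position is [0 4 0 / 6 8 7 / 2 6 6]. Elementwise product with the kernel and sum: 0·1 + 0·1 + 6·-2 + 8·1 + 7·3 + 2·2 + 6·1 + 6·1.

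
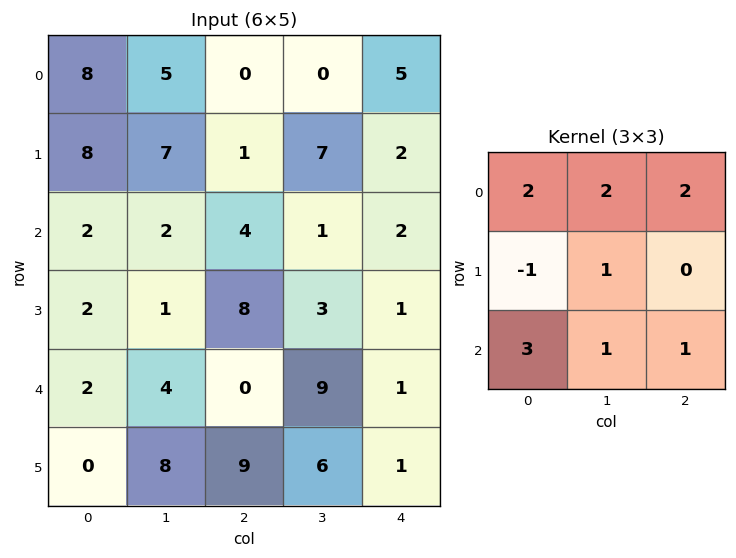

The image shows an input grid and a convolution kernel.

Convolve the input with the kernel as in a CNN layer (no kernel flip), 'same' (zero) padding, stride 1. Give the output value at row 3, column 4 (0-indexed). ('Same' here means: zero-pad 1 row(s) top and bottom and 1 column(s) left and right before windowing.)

The receptive field on the zero-padded input at this output position is [1 2 0 / 3 1 0 / 9 1 0]. Elementwise product with the kernel and sum: 1·2 + 2·2 + 0·2 + 3·-1 + 1·1 + 9·3 + 1·1 + 0·1.

32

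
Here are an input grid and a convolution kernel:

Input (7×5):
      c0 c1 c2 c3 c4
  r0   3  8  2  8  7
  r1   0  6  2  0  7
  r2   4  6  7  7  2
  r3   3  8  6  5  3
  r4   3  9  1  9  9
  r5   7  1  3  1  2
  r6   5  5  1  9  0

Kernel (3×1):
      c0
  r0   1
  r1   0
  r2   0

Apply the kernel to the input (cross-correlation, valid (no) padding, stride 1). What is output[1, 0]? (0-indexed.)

The receptive field on the input at this output position is [0 / 4 / 3]. Elementwise product with the kernel and sum: 0·1.

0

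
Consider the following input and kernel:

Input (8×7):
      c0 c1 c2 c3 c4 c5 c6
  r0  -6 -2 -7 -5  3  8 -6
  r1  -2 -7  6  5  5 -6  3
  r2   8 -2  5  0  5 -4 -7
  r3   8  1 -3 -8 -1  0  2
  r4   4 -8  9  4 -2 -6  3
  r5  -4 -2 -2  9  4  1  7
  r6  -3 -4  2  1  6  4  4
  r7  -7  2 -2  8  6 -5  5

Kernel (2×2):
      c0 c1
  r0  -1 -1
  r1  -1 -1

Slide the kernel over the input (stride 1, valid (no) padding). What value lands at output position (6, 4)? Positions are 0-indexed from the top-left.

The receptive field on the input at this output position is [6 4 / 6 -5]. Elementwise product with the kernel and sum: 6·-1 + 4·-1 + 6·-1 + -5·-1.

-11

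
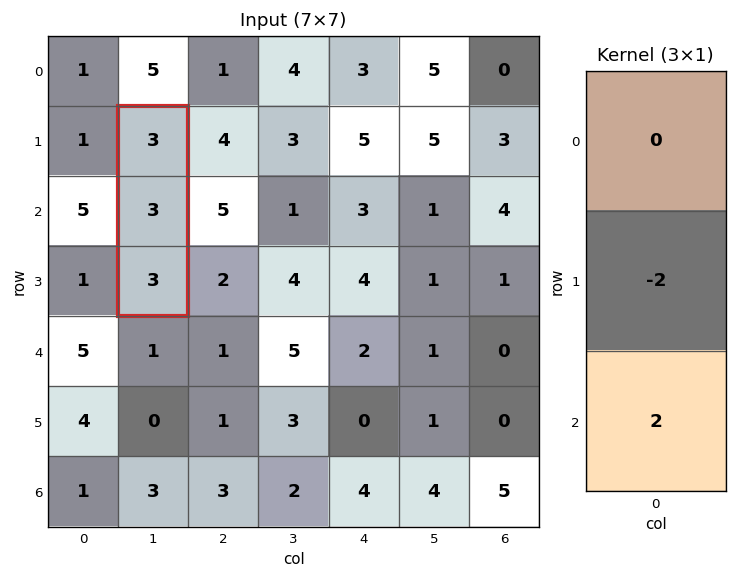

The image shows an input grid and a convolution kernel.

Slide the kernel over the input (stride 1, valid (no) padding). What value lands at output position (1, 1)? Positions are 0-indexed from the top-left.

The receptive field on the input at this output position is [3 / 3 / 3]. Elementwise product with the kernel and sum: 3·-2 + 3·2.

0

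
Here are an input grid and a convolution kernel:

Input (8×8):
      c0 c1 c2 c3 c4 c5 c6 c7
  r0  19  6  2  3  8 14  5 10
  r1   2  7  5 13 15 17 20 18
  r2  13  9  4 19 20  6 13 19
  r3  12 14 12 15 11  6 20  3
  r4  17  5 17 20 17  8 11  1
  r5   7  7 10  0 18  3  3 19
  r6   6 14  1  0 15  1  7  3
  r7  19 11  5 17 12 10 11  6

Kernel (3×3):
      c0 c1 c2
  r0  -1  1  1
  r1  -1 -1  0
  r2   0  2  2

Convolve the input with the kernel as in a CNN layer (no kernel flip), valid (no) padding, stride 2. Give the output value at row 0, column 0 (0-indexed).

6

The receptive field on the input at this output position is [19 6 2 / 2 7 5 / 13 9 4]. Elementwise product with the kernel and sum: 19·-1 + 6·1 + 2·1 + 2·-1 + 7·-1 + 9·2 + 4·2.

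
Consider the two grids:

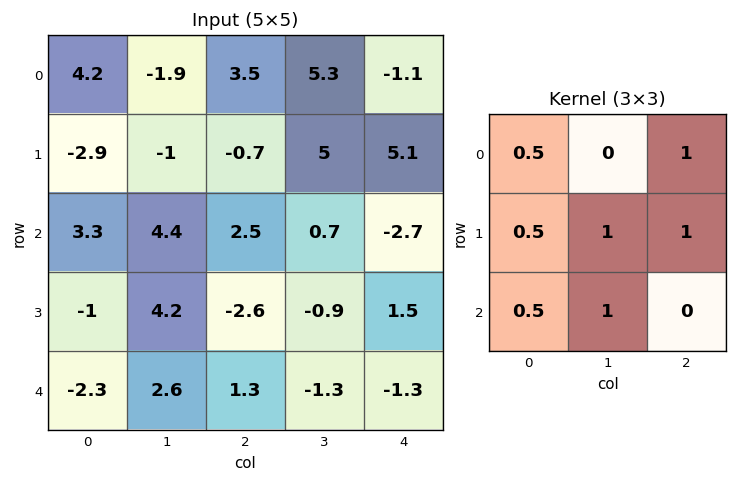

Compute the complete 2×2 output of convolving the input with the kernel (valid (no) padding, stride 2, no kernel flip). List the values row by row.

8.5 12.35
6.7 -2.8

Output[0,0]: The receptive field on the input at this output position is [4.2 -1.9 3.5 / -2.9 -1 -0.7 / 3.3 4.4 2.5]. Elementwise product with the kernel and sum: 4.2·0.5 + 3.5·1 + -2.9·0.5 + -1·1 + -0.7·1 + 3.3·0.5 + 4.4·1.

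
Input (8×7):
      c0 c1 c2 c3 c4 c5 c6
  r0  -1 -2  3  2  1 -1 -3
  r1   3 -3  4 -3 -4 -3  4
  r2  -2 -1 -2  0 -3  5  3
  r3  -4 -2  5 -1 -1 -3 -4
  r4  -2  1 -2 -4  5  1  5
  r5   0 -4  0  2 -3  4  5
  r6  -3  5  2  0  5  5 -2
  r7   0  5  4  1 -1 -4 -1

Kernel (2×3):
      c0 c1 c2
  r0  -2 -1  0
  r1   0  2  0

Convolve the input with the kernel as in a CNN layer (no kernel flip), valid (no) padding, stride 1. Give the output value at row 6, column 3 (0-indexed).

-7

The receptive field on the input at this output position is [0 5 5 / 1 -1 -4]. Elementwise product with the kernel and sum: 0·-2 + 5·-1 + -1·2.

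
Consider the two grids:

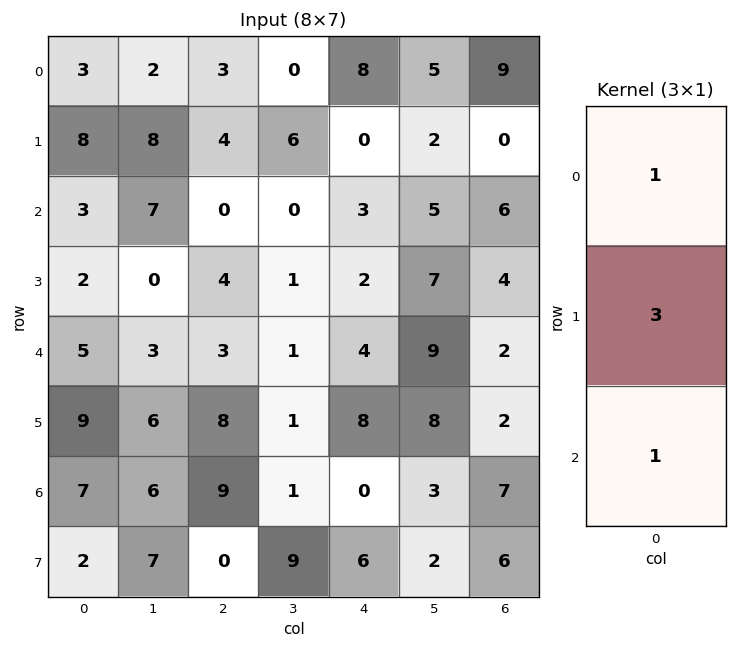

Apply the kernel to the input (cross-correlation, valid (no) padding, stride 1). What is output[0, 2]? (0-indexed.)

The receptive field on the input at this output position is [3 / 4 / 0]. Elementwise product with the kernel and sum: 3·1 + 4·3 + 0·1.

15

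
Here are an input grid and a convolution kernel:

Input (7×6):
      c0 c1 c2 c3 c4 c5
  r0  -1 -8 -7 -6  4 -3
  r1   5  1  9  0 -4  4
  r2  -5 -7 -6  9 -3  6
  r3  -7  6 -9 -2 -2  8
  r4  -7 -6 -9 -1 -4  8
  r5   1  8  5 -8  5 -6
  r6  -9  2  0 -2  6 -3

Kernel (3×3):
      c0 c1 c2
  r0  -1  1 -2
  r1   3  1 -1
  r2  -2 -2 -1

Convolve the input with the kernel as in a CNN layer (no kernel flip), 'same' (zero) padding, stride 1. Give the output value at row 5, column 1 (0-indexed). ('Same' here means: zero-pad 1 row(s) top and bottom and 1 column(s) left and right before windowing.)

39

The receptive field on the zero-padded input at this output position is [-7 -6 -9 / 1 8 5 / -9 2 0]. Elementwise product with the kernel and sum: -7·-1 + -6·1 + -9·-2 + 1·3 + 8·1 + 5·-1 + -9·-2 + 2·-2 + 0·-1.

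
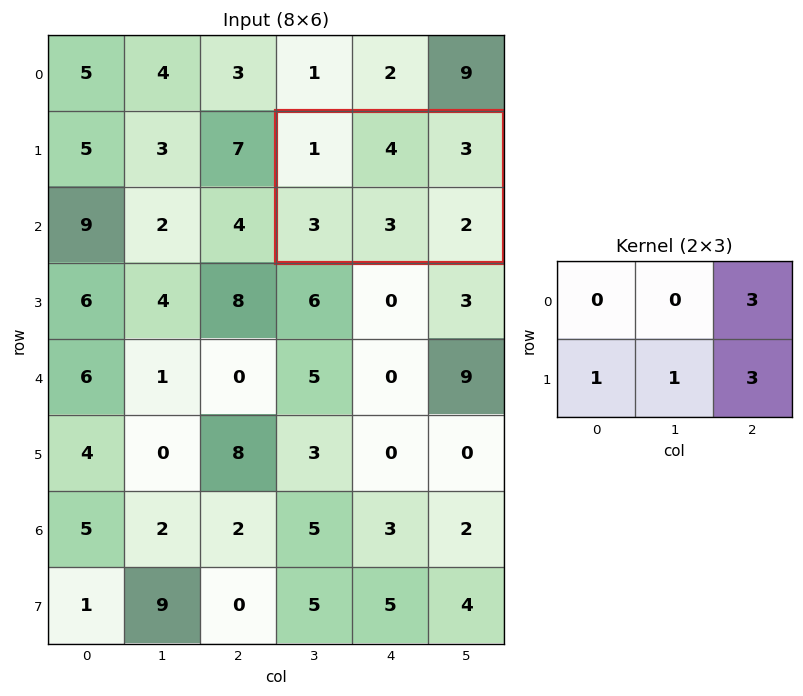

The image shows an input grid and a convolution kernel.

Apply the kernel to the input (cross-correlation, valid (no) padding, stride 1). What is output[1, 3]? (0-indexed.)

The receptive field on the input at this output position is [1 4 3 / 3 3 2]. Elementwise product with the kernel and sum: 3·3 + 3·1 + 3·1 + 2·3.

21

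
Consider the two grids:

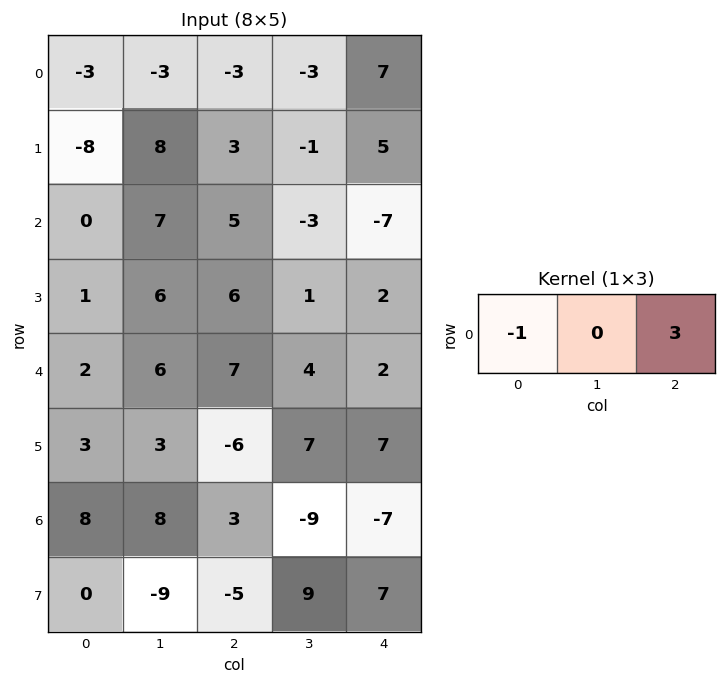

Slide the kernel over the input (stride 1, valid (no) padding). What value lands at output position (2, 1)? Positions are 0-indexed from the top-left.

-16

The receptive field on the input at this output position is [7 5 -3]. Elementwise product with the kernel and sum: 7·-1 + -3·3.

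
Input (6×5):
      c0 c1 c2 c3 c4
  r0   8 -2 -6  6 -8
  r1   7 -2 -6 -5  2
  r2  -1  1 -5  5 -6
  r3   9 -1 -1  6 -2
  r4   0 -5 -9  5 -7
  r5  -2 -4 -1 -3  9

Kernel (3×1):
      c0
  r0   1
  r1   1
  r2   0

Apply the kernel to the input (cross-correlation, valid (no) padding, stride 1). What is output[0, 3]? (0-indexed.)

1

The receptive field on the input at this output position is [6 / -5 / 5]. Elementwise product with the kernel and sum: 6·1 + -5·1.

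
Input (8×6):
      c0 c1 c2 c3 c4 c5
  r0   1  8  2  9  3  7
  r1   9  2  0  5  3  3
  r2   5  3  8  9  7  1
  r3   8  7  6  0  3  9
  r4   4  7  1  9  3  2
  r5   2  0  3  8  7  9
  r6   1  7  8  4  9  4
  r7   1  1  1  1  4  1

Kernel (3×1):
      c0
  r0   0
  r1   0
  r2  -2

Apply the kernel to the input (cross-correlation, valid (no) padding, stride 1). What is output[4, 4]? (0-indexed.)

-18

The receptive field on the input at this output position is [3 / 7 / 9]. Elementwise product with the kernel and sum: 9·-2.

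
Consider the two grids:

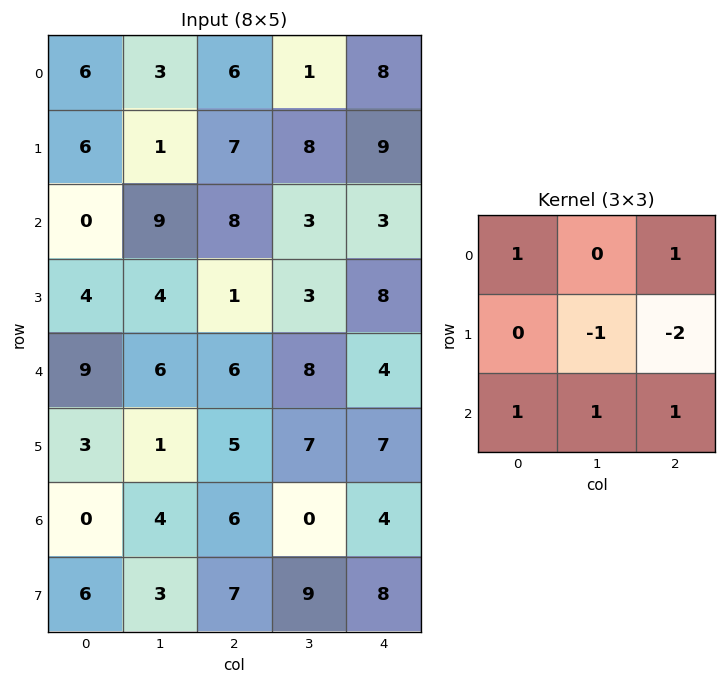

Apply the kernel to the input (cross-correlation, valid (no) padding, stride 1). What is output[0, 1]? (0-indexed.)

1

The receptive field on the input at this output position is [3 6 1 / 1 7 8 / 9 8 3]. Elementwise product with the kernel and sum: 3·1 + 1·1 + 7·-1 + 8·-2 + 9·1 + 8·1 + 3·1.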